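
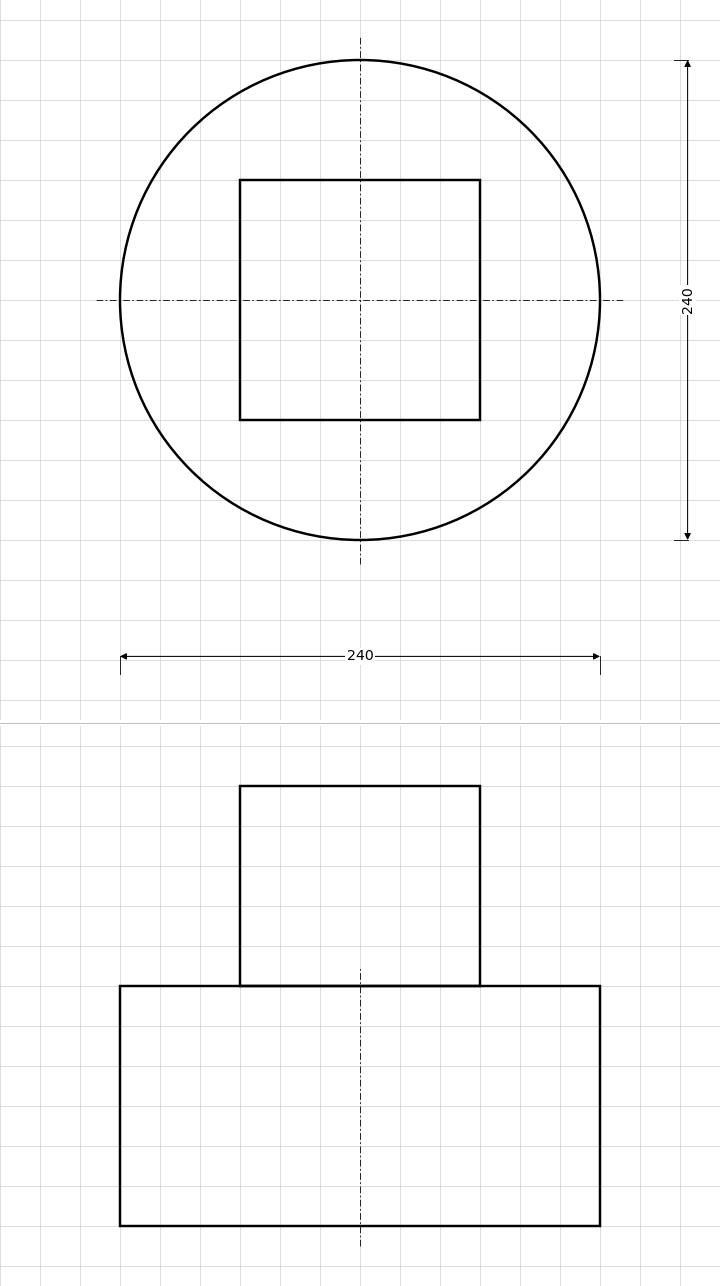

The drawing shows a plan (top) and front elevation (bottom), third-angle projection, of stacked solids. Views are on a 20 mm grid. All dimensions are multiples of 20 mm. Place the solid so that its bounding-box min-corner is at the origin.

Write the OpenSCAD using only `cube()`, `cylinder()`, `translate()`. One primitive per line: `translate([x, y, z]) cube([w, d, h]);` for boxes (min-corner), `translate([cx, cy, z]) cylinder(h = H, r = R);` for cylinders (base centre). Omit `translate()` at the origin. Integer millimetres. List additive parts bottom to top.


translate([120, 120, 0]) cylinder(h = 120, r = 120);
translate([60, 60, 120]) cube([120, 120, 100]);


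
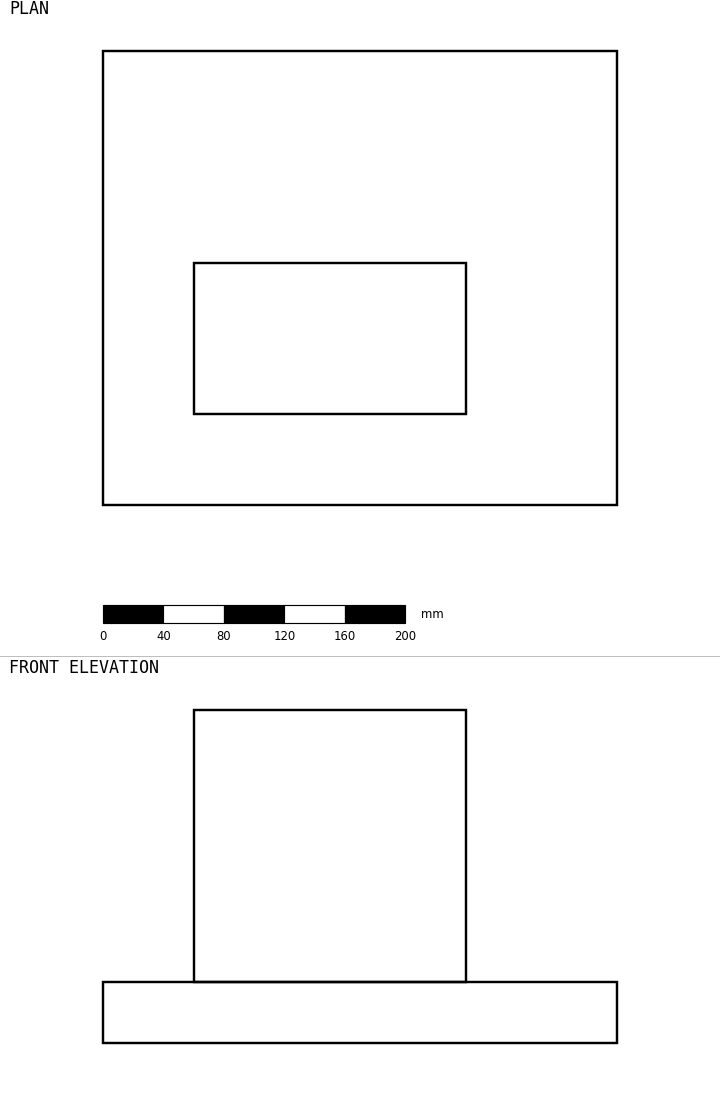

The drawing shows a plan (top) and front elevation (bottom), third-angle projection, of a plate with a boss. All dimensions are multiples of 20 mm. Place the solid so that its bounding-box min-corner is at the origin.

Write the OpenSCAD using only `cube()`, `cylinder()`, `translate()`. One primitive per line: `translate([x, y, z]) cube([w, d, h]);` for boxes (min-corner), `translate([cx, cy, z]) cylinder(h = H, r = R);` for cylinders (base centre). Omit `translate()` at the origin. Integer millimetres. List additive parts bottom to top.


cube([340, 300, 40]);
translate([60, 60, 40]) cube([180, 100, 180]);


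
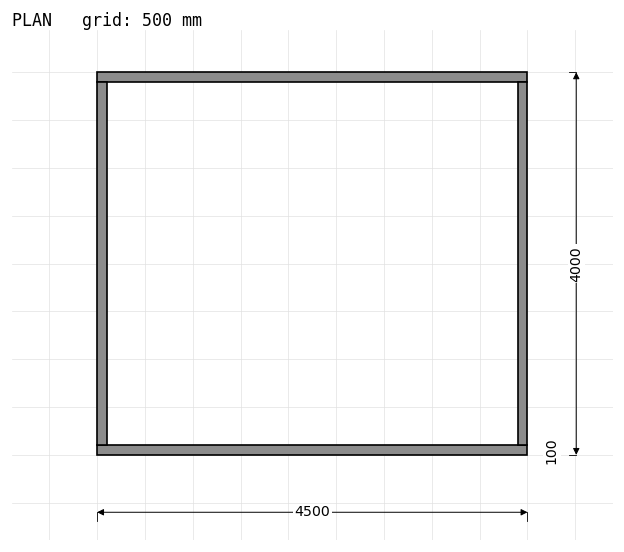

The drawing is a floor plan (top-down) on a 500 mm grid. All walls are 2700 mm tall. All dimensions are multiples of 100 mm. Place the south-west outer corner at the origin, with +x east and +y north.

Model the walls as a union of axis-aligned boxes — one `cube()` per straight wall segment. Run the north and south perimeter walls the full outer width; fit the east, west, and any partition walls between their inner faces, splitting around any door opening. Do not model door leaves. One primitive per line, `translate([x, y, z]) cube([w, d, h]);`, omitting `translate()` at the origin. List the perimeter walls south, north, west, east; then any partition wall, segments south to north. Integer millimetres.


cube([4500, 100, 2700]);
translate([0, 3900, 0]) cube([4500, 100, 2700]);
translate([0, 100, 0]) cube([100, 3800, 2700]);
translate([4400, 100, 0]) cube([100, 3800, 2700]);


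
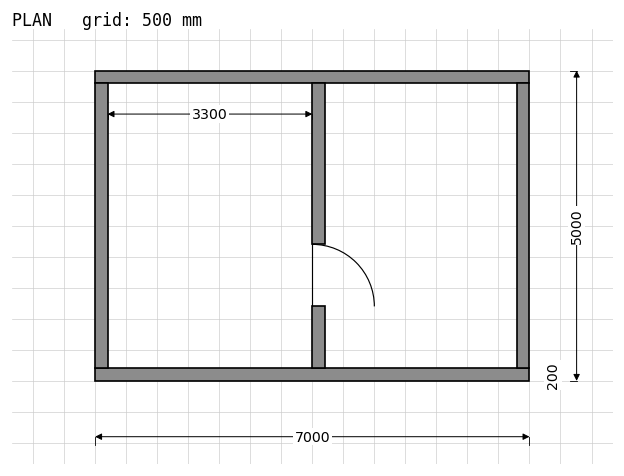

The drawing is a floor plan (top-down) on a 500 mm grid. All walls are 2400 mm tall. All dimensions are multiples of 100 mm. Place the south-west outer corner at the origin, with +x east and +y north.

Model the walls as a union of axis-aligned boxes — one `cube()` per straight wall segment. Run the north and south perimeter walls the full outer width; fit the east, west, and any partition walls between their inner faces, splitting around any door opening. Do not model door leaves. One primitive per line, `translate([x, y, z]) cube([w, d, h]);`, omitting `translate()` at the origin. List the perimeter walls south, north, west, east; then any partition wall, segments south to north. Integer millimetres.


cube([7000, 200, 2400]);
translate([0, 4800, 0]) cube([7000, 200, 2400]);
translate([0, 200, 0]) cube([200, 4600, 2400]);
translate([6800, 200, 0]) cube([200, 4600, 2400]);
translate([3500, 200, 0]) cube([200, 1000, 2400]);
translate([3500, 2200, 0]) cube([200, 2600, 2400]);


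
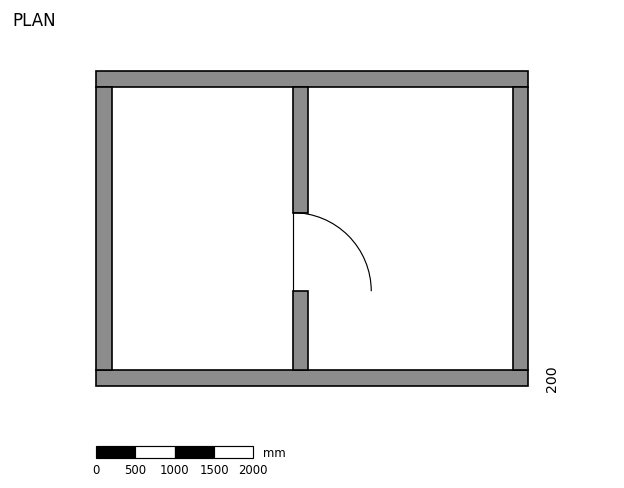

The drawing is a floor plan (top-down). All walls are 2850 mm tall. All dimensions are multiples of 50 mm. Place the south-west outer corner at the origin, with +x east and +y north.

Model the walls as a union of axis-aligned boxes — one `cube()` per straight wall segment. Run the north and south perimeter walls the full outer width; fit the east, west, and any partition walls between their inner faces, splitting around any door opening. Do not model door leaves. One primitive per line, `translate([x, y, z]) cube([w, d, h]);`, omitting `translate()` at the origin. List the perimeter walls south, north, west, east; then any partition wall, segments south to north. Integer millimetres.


cube([5500, 200, 2850]);
translate([0, 3800, 0]) cube([5500, 200, 2850]);
translate([0, 200, 0]) cube([200, 3600, 2850]);
translate([5300, 200, 0]) cube([200, 3600, 2850]);
translate([2500, 200, 0]) cube([200, 1000, 2850]);
translate([2500, 2200, 0]) cube([200, 1600, 2850]);


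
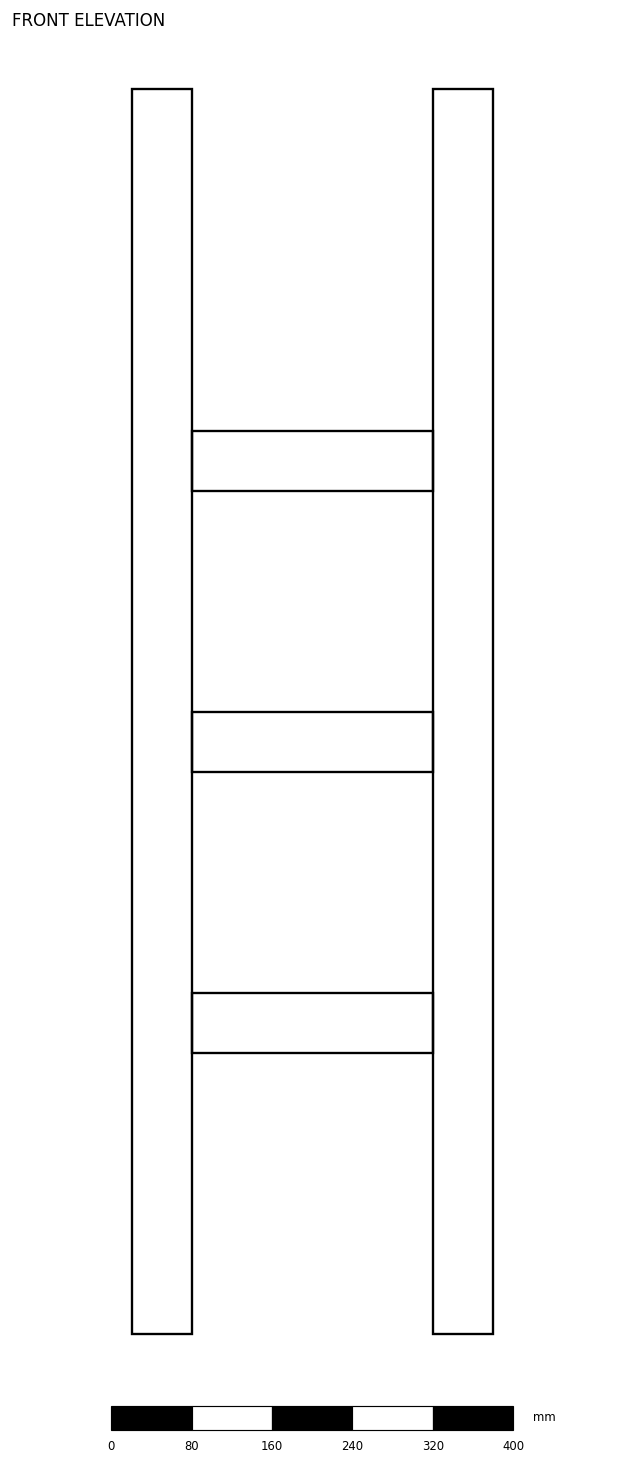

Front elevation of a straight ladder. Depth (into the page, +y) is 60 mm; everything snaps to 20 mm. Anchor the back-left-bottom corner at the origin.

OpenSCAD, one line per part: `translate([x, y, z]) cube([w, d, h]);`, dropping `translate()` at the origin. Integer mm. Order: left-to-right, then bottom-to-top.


cube([60, 60, 1240]);
translate([60, 0, 280]) cube([240, 60, 60]);
translate([60, 0, 560]) cube([240, 60, 60]);
translate([60, 0, 840]) cube([240, 60, 60]);
translate([300, 0, 0]) cube([60, 60, 1240]);


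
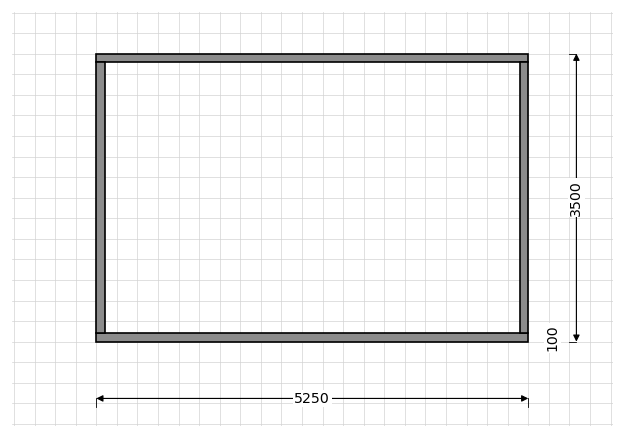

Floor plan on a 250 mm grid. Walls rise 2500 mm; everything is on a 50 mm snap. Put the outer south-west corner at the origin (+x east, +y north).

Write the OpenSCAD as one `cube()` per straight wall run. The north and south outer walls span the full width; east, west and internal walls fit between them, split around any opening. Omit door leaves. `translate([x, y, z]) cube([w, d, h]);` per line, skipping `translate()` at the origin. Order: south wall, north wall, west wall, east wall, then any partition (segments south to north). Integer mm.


cube([5250, 100, 2500]);
translate([0, 3400, 0]) cube([5250, 100, 2500]);
translate([0, 100, 0]) cube([100, 3300, 2500]);
translate([5150, 100, 0]) cube([100, 3300, 2500]);


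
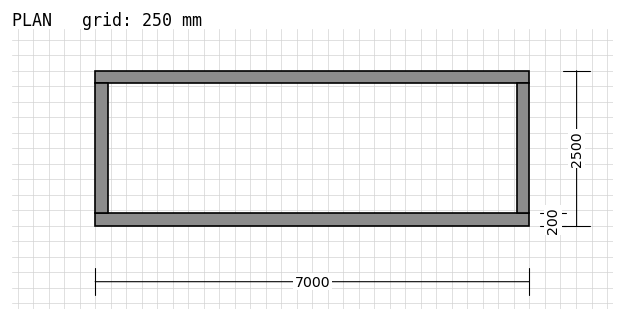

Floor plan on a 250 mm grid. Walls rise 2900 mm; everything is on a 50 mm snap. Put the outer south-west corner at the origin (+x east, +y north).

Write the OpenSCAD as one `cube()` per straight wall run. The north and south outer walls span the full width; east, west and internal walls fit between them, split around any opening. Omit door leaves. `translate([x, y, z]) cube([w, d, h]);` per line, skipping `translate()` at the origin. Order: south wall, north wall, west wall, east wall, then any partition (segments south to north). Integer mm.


cube([7000, 200, 2900]);
translate([0, 2300, 0]) cube([7000, 200, 2900]);
translate([0, 200, 0]) cube([200, 2100, 2900]);
translate([6800, 200, 0]) cube([200, 2100, 2900]);


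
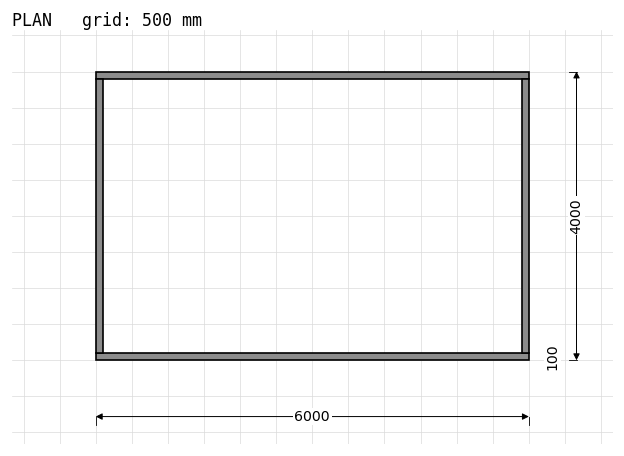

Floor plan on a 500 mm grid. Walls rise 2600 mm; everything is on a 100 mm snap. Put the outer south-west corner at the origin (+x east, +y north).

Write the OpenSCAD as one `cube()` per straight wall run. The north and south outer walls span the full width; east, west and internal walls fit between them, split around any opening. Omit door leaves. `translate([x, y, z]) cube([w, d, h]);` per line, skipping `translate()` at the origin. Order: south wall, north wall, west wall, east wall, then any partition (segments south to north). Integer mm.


cube([6000, 100, 2600]);
translate([0, 3900, 0]) cube([6000, 100, 2600]);
translate([0, 100, 0]) cube([100, 3800, 2600]);
translate([5900, 100, 0]) cube([100, 3800, 2600]);


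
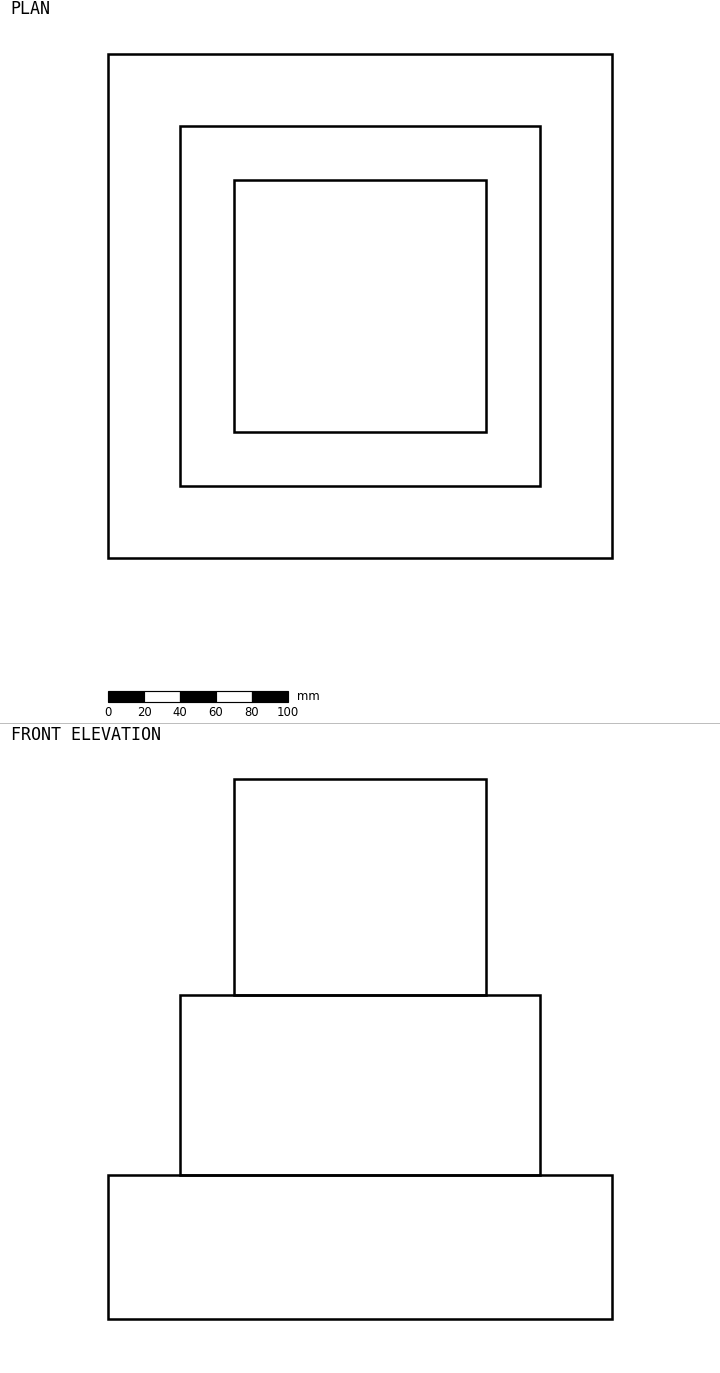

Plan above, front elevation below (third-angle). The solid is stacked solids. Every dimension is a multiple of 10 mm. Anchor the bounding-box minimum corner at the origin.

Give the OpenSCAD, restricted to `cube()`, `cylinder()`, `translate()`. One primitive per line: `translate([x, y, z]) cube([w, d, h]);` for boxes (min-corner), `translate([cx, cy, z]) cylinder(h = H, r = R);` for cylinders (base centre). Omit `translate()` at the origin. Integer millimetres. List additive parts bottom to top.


cube([280, 280, 80]);
translate([40, 40, 80]) cube([200, 200, 100]);
translate([70, 70, 180]) cube([140, 140, 120]);


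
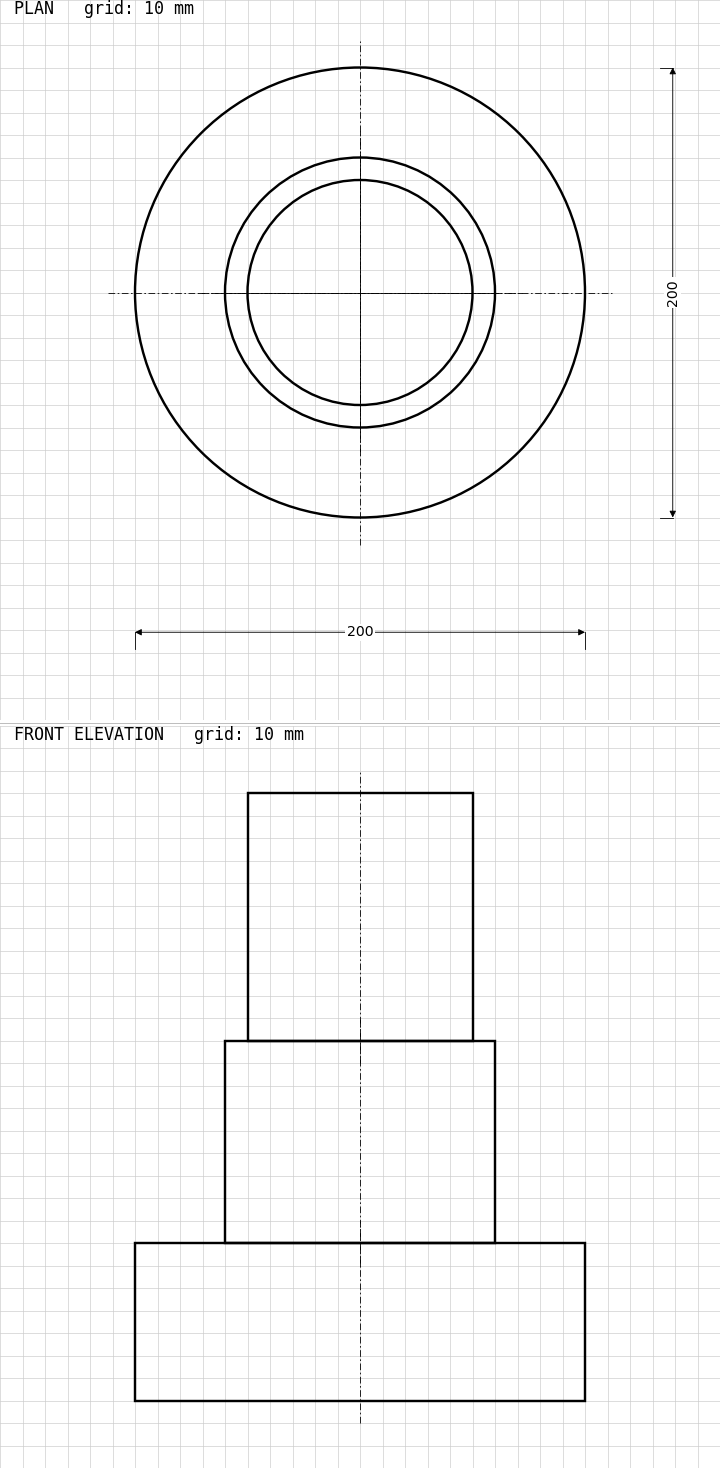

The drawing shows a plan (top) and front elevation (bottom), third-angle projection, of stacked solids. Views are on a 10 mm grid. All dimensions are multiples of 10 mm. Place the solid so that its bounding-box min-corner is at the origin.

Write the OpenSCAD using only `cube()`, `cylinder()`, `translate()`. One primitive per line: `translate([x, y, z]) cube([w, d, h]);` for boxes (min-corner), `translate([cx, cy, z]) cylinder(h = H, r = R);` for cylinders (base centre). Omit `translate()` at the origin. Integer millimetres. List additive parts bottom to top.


translate([100, 100, 0]) cylinder(h = 70, r = 100);
translate([100, 100, 70]) cylinder(h = 90, r = 60);
translate([100, 100, 160]) cylinder(h = 110, r = 50);


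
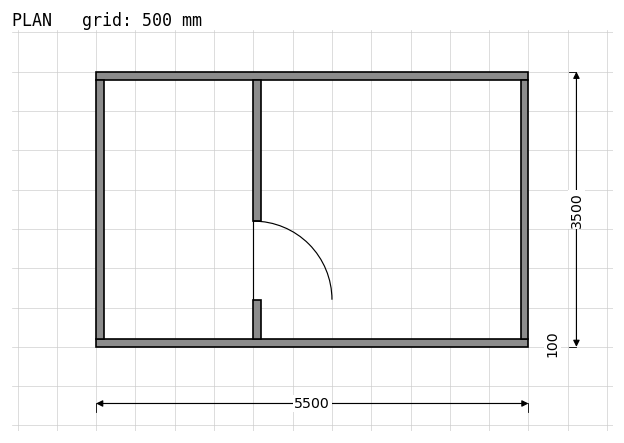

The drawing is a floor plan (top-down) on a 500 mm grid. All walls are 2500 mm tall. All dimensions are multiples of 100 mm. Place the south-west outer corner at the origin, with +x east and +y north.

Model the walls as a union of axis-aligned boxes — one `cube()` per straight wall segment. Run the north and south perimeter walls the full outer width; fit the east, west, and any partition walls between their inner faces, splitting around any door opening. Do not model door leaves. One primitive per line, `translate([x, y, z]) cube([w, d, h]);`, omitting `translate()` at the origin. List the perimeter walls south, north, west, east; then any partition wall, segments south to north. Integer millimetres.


cube([5500, 100, 2500]);
translate([0, 3400, 0]) cube([5500, 100, 2500]);
translate([0, 100, 0]) cube([100, 3300, 2500]);
translate([5400, 100, 0]) cube([100, 3300, 2500]);
translate([2000, 100, 0]) cube([100, 500, 2500]);
translate([2000, 1600, 0]) cube([100, 1800, 2500]);


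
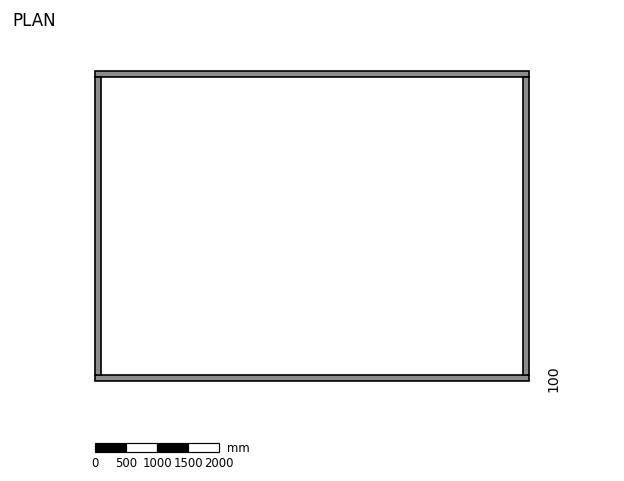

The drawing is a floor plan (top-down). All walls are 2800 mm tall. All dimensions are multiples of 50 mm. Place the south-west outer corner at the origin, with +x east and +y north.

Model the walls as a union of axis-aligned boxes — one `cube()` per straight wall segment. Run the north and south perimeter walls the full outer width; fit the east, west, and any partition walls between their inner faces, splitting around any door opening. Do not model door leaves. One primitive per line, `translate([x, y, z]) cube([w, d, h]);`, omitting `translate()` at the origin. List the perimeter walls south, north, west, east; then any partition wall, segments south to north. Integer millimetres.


cube([7000, 100, 2800]);
translate([0, 4900, 0]) cube([7000, 100, 2800]);
translate([0, 100, 0]) cube([100, 4800, 2800]);
translate([6900, 100, 0]) cube([100, 4800, 2800]);


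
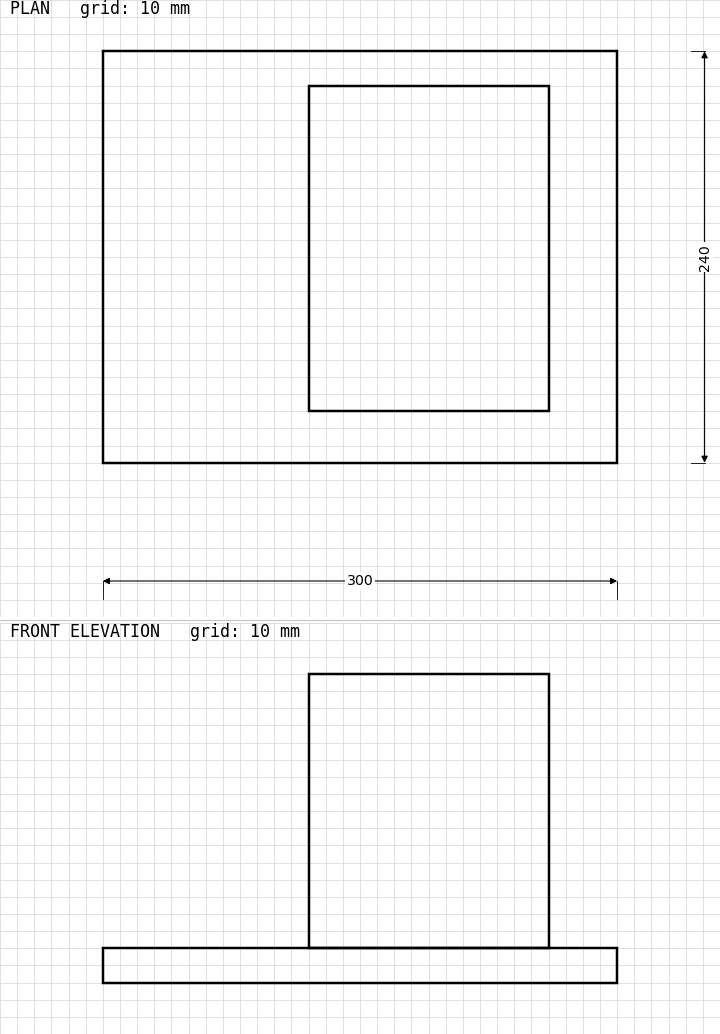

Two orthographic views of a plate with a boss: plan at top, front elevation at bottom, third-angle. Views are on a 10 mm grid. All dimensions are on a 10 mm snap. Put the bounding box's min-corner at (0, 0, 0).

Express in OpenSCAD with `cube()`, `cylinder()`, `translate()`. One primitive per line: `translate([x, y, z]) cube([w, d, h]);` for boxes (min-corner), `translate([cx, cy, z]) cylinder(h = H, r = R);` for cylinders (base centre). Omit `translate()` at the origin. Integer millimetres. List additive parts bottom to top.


cube([300, 240, 20]);
translate([120, 30, 20]) cube([140, 190, 160]);


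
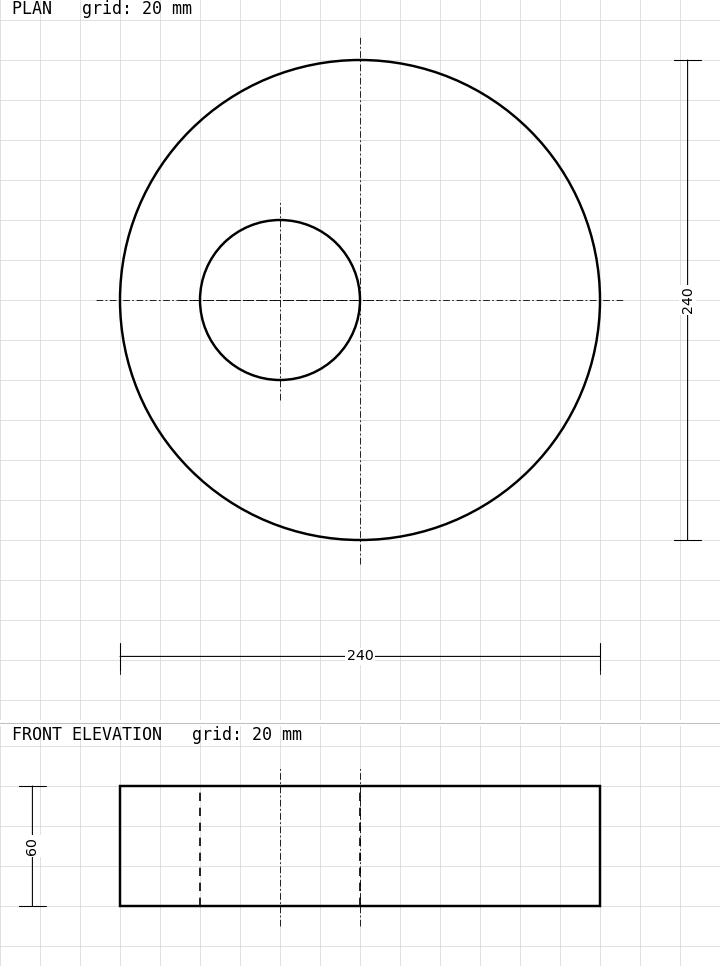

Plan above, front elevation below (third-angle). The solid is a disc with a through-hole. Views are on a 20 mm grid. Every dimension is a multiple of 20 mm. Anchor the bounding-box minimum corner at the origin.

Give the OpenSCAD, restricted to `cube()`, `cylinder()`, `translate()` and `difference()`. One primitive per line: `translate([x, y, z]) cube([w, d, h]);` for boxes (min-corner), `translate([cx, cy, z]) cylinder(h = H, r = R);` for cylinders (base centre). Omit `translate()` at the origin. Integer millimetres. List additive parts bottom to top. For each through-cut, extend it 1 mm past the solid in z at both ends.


difference() {
  translate([120, 120, 0]) cylinder(h = 60, r = 120);
  translate([80, 120, -1]) cylinder(h = 62, r = 40);
}


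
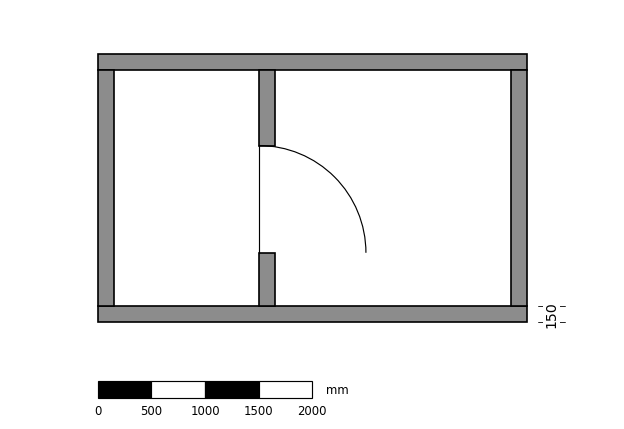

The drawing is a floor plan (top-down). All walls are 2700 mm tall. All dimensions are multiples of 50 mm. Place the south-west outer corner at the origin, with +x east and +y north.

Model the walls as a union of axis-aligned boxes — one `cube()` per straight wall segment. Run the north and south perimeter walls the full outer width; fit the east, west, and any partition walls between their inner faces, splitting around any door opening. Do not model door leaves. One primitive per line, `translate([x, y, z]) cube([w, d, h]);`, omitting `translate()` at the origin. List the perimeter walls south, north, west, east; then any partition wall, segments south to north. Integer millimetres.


cube([4000, 150, 2700]);
translate([0, 2350, 0]) cube([4000, 150, 2700]);
translate([0, 150, 0]) cube([150, 2200, 2700]);
translate([3850, 150, 0]) cube([150, 2200, 2700]);
translate([1500, 150, 0]) cube([150, 500, 2700]);
translate([1500, 1650, 0]) cube([150, 700, 2700]);


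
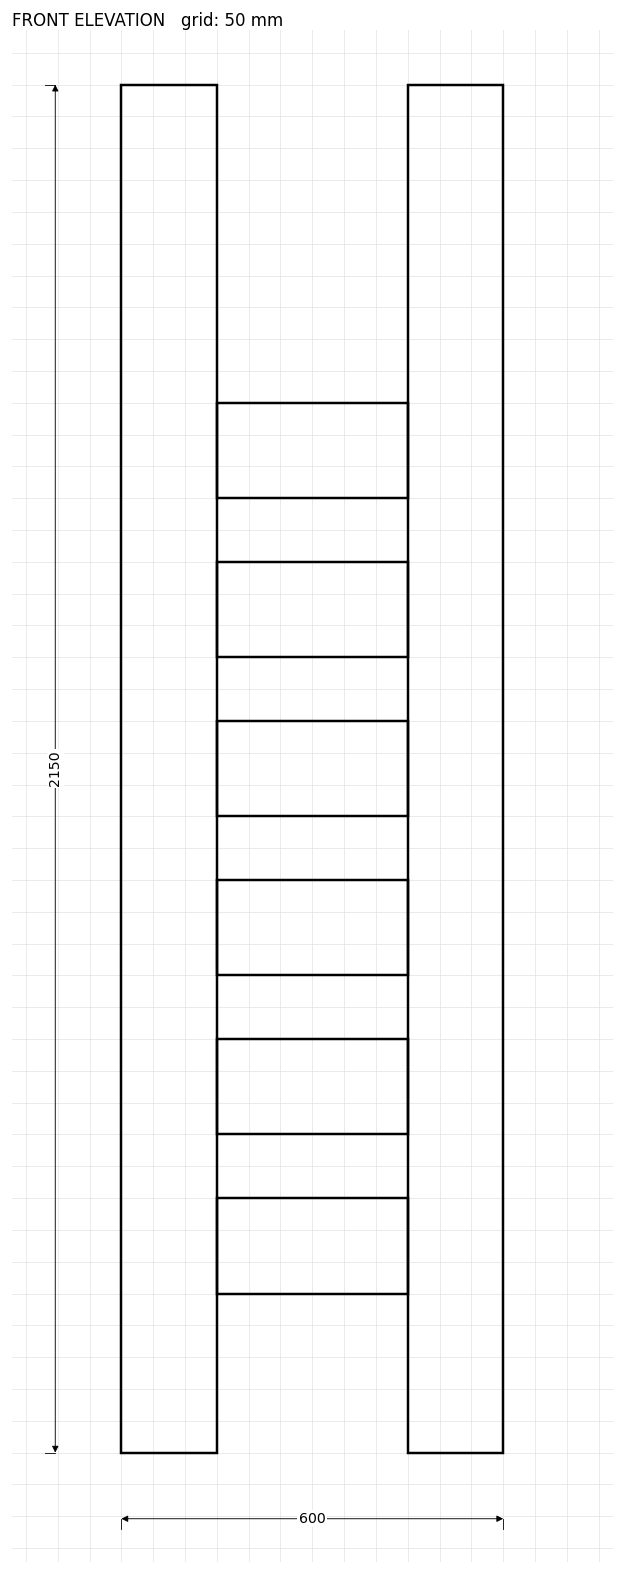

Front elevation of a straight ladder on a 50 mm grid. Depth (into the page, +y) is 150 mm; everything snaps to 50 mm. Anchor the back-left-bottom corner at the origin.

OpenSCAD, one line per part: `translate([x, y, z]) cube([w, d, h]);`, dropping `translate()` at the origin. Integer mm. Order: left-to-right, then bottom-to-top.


cube([150, 150, 2150]);
translate([150, 0, 250]) cube([300, 150, 150]);
translate([150, 0, 500]) cube([300, 150, 150]);
translate([150, 0, 750]) cube([300, 150, 150]);
translate([150, 0, 1000]) cube([300, 150, 150]);
translate([150, 0, 1250]) cube([300, 150, 150]);
translate([150, 0, 1500]) cube([300, 150, 150]);
translate([450, 0, 0]) cube([150, 150, 2150]);


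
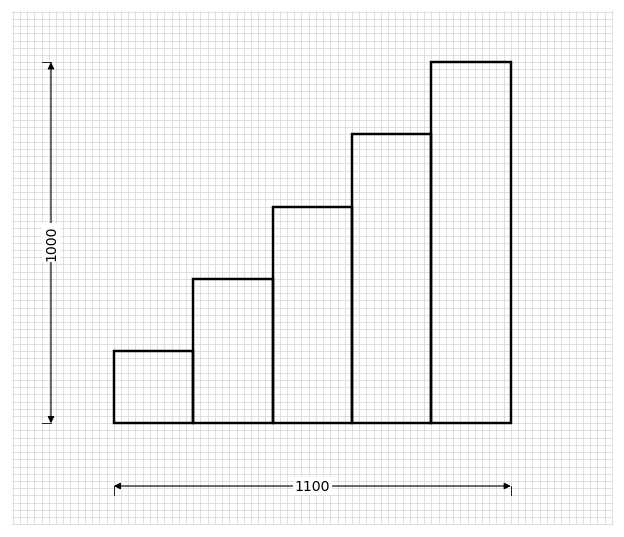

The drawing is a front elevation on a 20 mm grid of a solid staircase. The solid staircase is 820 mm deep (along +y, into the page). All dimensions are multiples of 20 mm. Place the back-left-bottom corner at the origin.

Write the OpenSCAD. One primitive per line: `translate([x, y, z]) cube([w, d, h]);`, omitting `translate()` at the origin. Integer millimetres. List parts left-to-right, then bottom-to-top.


cube([220, 820, 200]);
translate([220, 0, 0]) cube([220, 820, 400]);
translate([440, 0, 0]) cube([220, 820, 600]);
translate([660, 0, 0]) cube([220, 820, 800]);
translate([880, 0, 0]) cube([220, 820, 1000]);


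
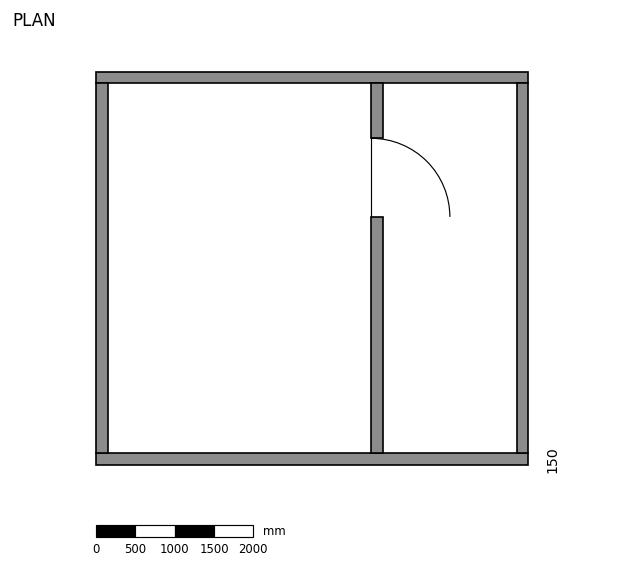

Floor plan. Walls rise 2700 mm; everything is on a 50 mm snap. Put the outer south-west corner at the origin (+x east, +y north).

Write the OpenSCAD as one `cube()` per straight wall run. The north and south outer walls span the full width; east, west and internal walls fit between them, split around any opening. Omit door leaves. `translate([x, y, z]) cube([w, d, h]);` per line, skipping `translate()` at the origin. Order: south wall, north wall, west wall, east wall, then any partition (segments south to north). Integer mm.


cube([5500, 150, 2700]);
translate([0, 4850, 0]) cube([5500, 150, 2700]);
translate([0, 150, 0]) cube([150, 4700, 2700]);
translate([5350, 150, 0]) cube([150, 4700, 2700]);
translate([3500, 150, 0]) cube([150, 3000, 2700]);
translate([3500, 4150, 0]) cube([150, 700, 2700]);


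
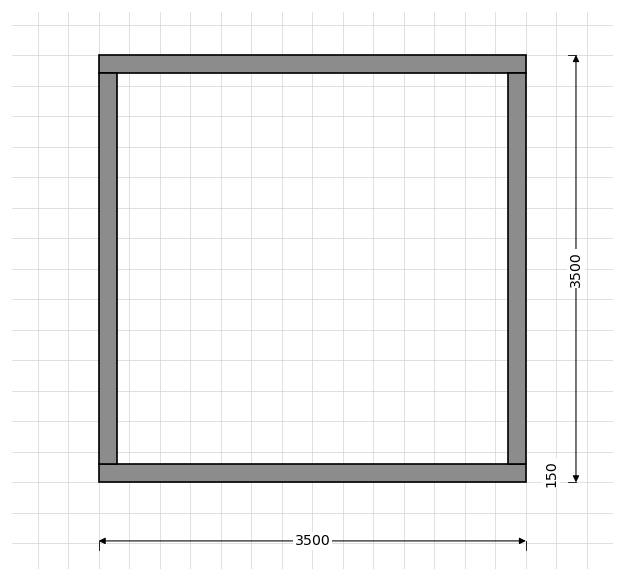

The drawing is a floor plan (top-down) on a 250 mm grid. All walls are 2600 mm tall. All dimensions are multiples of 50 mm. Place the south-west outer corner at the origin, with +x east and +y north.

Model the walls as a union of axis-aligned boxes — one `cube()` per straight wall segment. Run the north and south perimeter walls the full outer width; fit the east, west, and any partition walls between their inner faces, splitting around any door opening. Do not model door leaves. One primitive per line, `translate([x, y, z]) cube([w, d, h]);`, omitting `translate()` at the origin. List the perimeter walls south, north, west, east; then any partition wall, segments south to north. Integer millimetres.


cube([3500, 150, 2600]);
translate([0, 3350, 0]) cube([3500, 150, 2600]);
translate([0, 150, 0]) cube([150, 3200, 2600]);
translate([3350, 150, 0]) cube([150, 3200, 2600]);


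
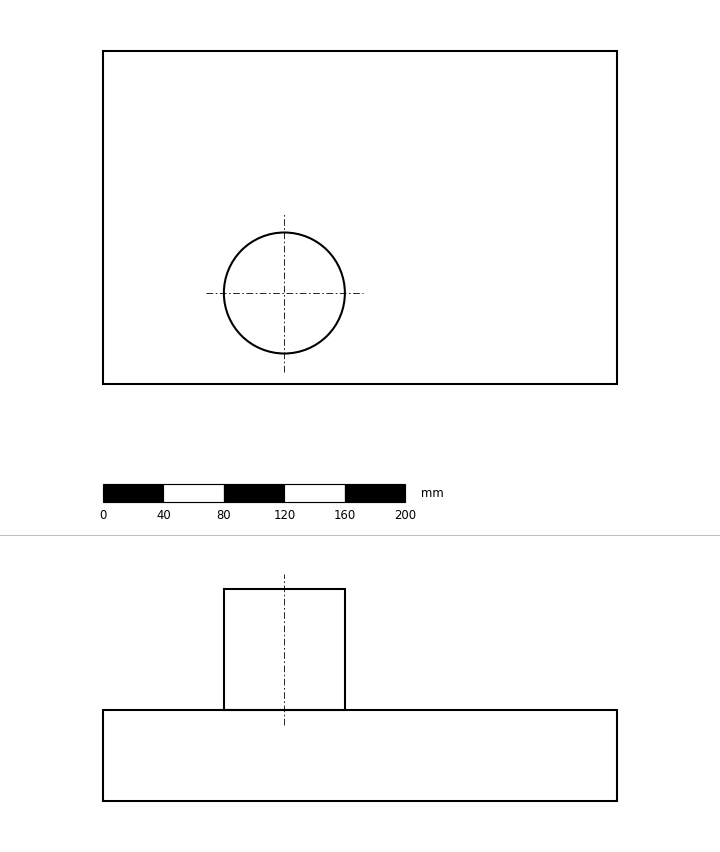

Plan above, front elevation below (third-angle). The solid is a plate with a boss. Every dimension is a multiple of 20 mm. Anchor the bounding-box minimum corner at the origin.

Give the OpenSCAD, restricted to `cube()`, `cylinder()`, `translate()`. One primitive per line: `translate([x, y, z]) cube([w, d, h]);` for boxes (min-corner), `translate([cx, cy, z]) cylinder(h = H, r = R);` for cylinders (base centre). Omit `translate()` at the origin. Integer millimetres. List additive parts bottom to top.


cube([340, 220, 60]);
translate([120, 60, 60]) cylinder(h = 80, r = 40);


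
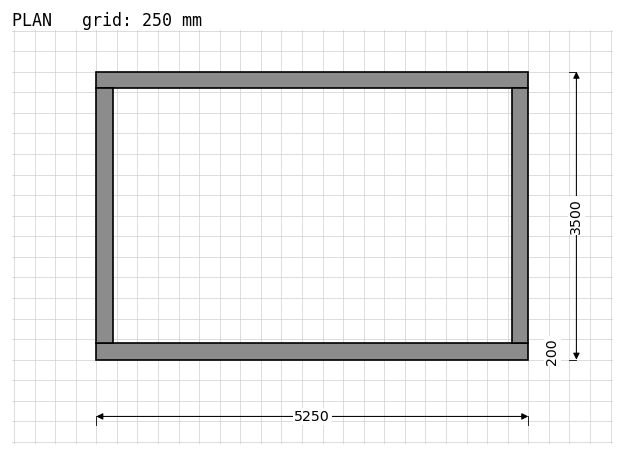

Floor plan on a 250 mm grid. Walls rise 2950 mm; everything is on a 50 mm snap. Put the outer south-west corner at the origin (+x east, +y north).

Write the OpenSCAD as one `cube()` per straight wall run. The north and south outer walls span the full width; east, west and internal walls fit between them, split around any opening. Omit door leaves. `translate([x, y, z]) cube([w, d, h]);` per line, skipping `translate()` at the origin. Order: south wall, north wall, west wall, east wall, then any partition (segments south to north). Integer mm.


cube([5250, 200, 2950]);
translate([0, 3300, 0]) cube([5250, 200, 2950]);
translate([0, 200, 0]) cube([200, 3100, 2950]);
translate([5050, 200, 0]) cube([200, 3100, 2950]);


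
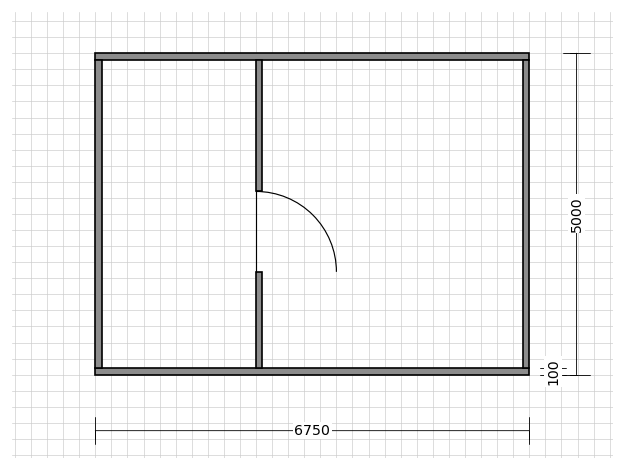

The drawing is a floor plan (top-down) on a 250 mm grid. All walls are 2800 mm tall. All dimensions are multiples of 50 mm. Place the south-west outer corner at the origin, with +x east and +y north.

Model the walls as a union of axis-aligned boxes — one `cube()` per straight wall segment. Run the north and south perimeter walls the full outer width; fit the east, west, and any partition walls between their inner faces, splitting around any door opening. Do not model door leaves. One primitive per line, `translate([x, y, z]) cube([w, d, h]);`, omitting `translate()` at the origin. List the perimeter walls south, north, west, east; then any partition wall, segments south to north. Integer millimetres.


cube([6750, 100, 2800]);
translate([0, 4900, 0]) cube([6750, 100, 2800]);
translate([0, 100, 0]) cube([100, 4800, 2800]);
translate([6650, 100, 0]) cube([100, 4800, 2800]);
translate([2500, 100, 0]) cube([100, 1500, 2800]);
translate([2500, 2850, 0]) cube([100, 2050, 2800]);


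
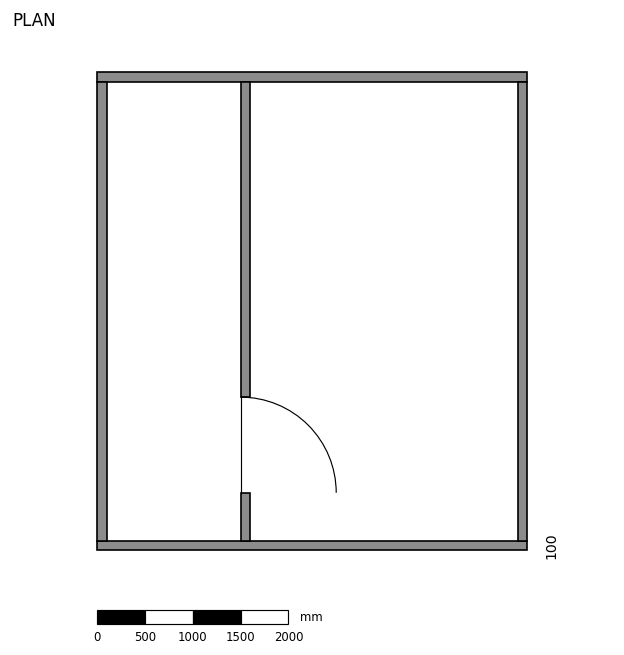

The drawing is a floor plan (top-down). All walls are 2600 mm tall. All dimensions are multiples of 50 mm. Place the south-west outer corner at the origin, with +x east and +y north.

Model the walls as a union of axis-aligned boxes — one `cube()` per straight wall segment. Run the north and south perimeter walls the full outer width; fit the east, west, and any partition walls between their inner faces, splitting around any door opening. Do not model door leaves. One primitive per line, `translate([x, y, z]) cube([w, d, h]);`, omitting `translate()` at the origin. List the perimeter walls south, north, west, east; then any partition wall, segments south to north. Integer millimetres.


cube([4500, 100, 2600]);
translate([0, 4900, 0]) cube([4500, 100, 2600]);
translate([0, 100, 0]) cube([100, 4800, 2600]);
translate([4400, 100, 0]) cube([100, 4800, 2600]);
translate([1500, 100, 0]) cube([100, 500, 2600]);
translate([1500, 1600, 0]) cube([100, 3300, 2600]);


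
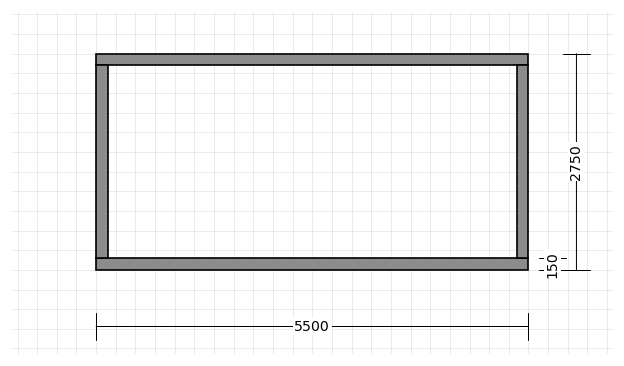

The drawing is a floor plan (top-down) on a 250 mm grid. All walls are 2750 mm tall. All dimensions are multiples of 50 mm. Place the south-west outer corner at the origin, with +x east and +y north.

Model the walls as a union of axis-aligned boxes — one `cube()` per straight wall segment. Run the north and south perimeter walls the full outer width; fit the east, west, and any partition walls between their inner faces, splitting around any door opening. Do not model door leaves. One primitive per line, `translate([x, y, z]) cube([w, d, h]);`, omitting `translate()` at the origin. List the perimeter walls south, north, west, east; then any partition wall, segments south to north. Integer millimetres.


cube([5500, 150, 2750]);
translate([0, 2600, 0]) cube([5500, 150, 2750]);
translate([0, 150, 0]) cube([150, 2450, 2750]);
translate([5350, 150, 0]) cube([150, 2450, 2750]);


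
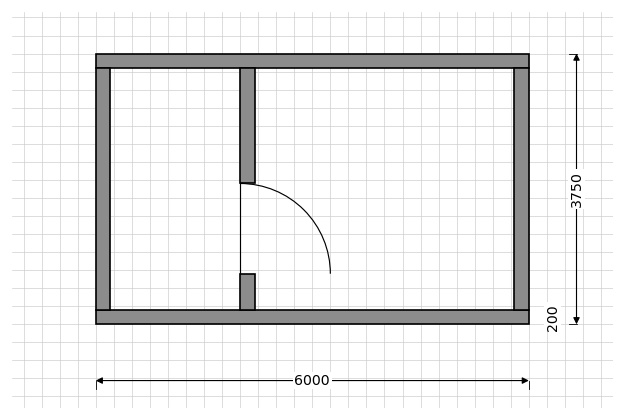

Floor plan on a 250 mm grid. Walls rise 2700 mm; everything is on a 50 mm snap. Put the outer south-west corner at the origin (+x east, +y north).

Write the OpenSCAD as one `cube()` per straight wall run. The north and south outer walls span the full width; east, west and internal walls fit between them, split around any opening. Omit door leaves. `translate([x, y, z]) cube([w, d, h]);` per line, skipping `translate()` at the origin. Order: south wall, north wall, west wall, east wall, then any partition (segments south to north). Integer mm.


cube([6000, 200, 2700]);
translate([0, 3550, 0]) cube([6000, 200, 2700]);
translate([0, 200, 0]) cube([200, 3350, 2700]);
translate([5800, 200, 0]) cube([200, 3350, 2700]);
translate([2000, 200, 0]) cube([200, 500, 2700]);
translate([2000, 1950, 0]) cube([200, 1600, 2700]);


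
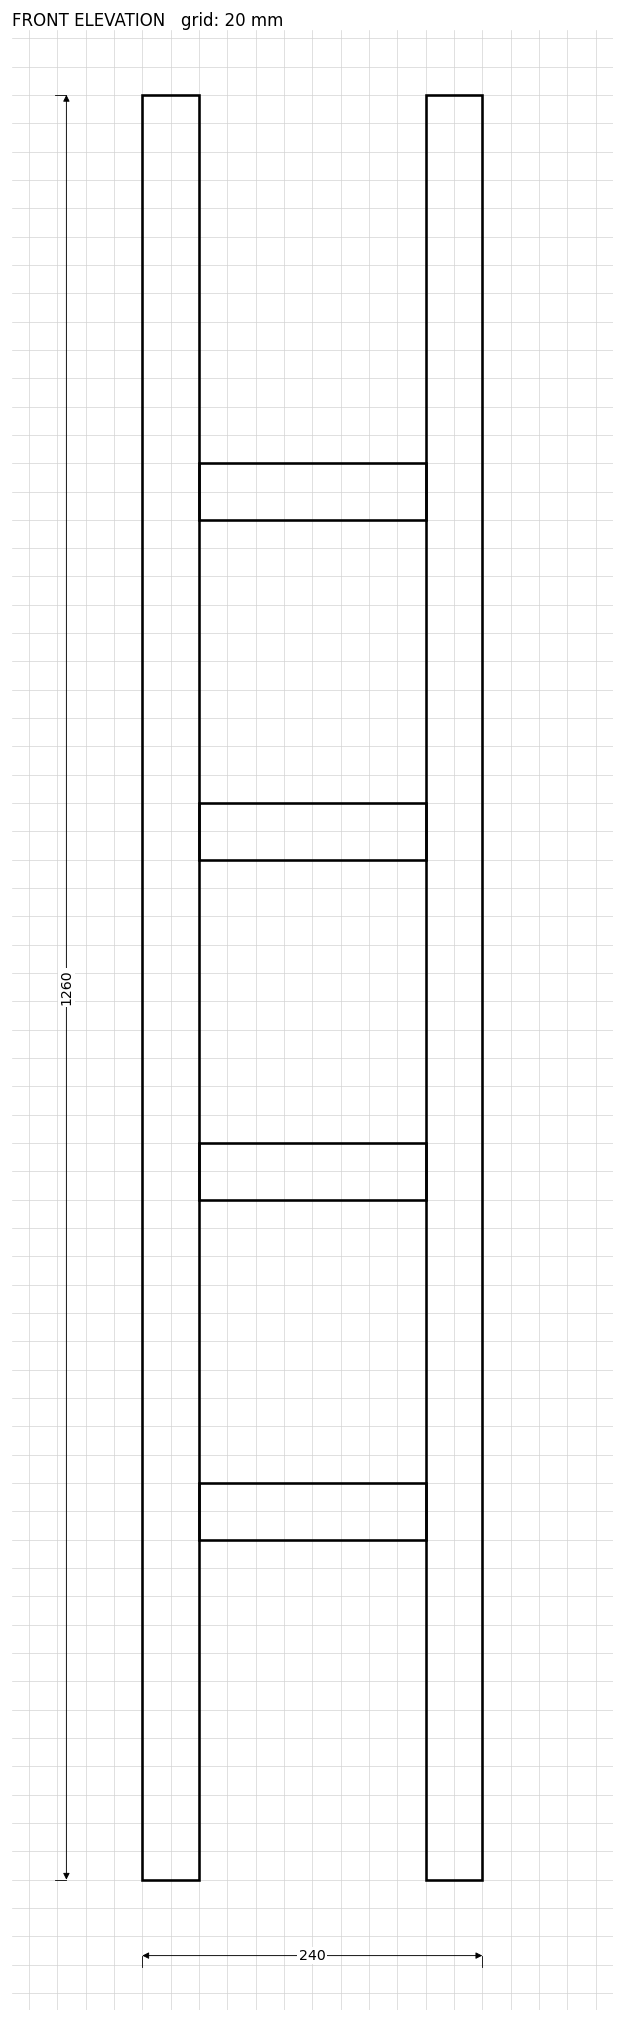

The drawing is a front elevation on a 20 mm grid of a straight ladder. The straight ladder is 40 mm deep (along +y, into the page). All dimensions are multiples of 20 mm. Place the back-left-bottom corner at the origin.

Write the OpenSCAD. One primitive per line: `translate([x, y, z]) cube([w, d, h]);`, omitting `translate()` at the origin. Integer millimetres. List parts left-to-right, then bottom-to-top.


cube([40, 40, 1260]);
translate([40, 0, 240]) cube([160, 40, 40]);
translate([40, 0, 480]) cube([160, 40, 40]);
translate([40, 0, 720]) cube([160, 40, 40]);
translate([40, 0, 960]) cube([160, 40, 40]);
translate([200, 0, 0]) cube([40, 40, 1260]);


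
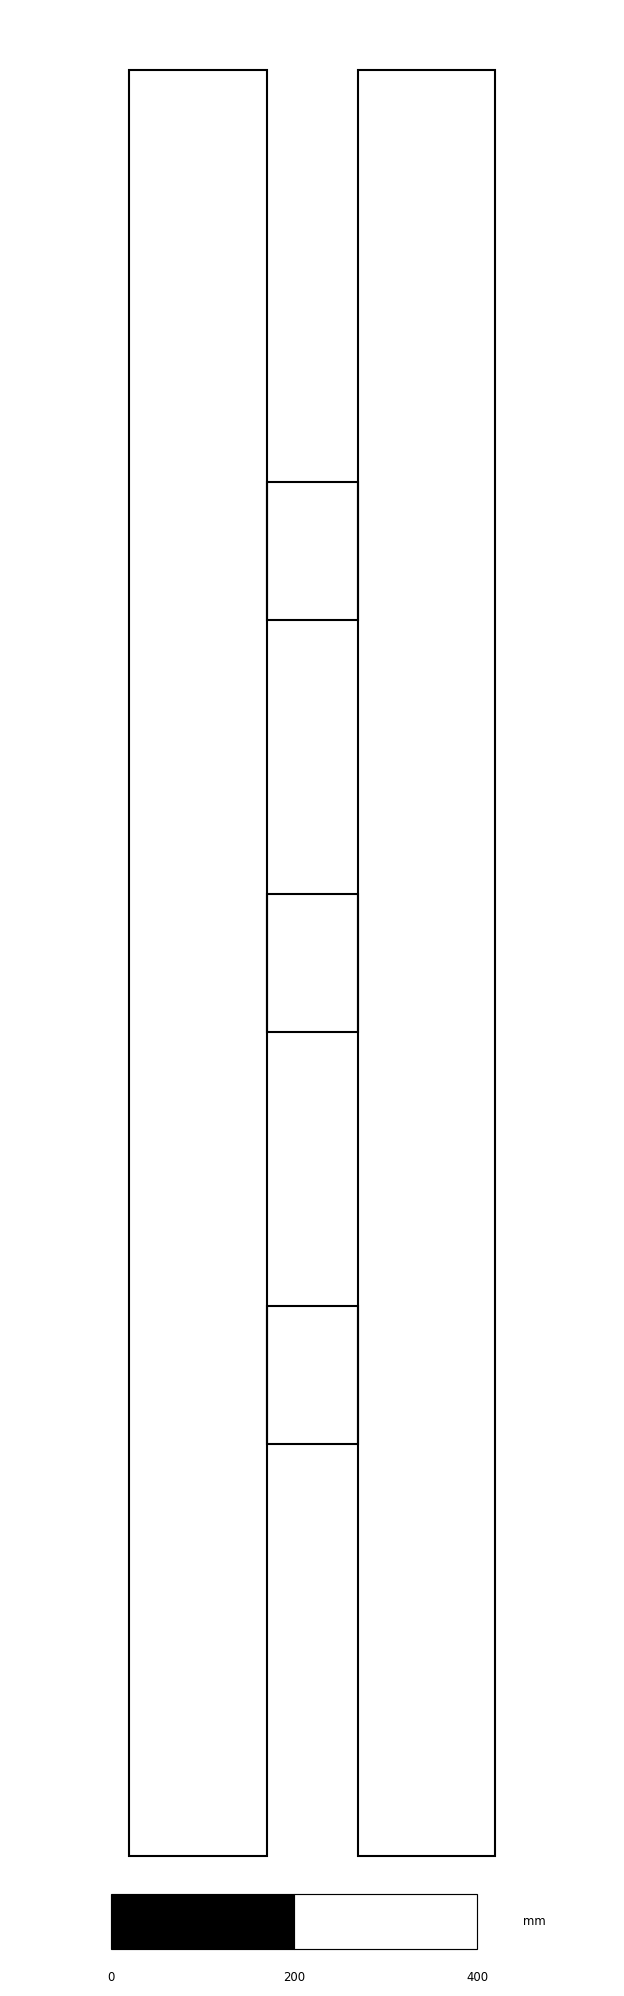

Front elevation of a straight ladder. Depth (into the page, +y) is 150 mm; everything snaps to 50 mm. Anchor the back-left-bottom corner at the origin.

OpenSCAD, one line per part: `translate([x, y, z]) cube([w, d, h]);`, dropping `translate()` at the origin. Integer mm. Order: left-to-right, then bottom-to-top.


cube([150, 150, 1950]);
translate([150, 0, 450]) cube([100, 150, 150]);
translate([150, 0, 900]) cube([100, 150, 150]);
translate([150, 0, 1350]) cube([100, 150, 150]);
translate([250, 0, 0]) cube([150, 150, 1950]);


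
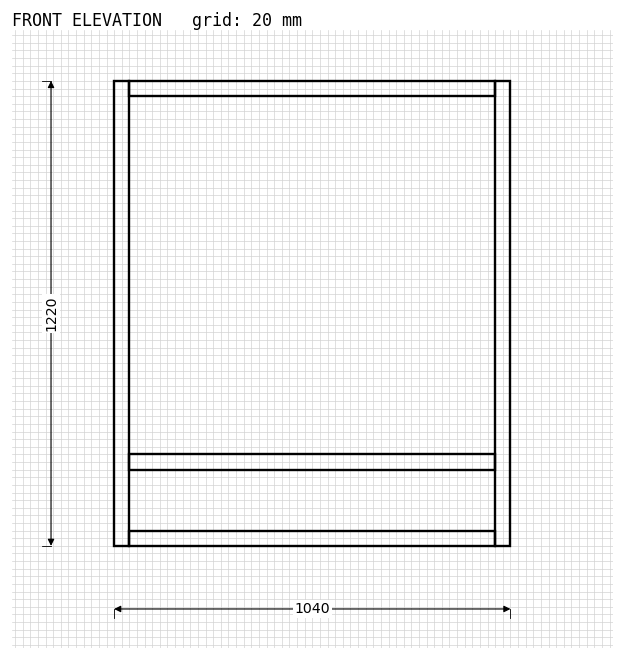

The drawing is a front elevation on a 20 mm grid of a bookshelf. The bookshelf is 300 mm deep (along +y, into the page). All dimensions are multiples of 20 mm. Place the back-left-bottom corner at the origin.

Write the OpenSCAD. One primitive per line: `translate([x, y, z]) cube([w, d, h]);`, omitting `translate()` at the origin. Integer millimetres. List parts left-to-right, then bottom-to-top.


cube([40, 300, 1220]);
translate([40, 0, 0]) cube([960, 300, 40]);
translate([40, 0, 200]) cube([960, 300, 40]);
translate([40, 0, 1180]) cube([960, 300, 40]);
translate([1000, 0, 0]) cube([40, 300, 1220]);


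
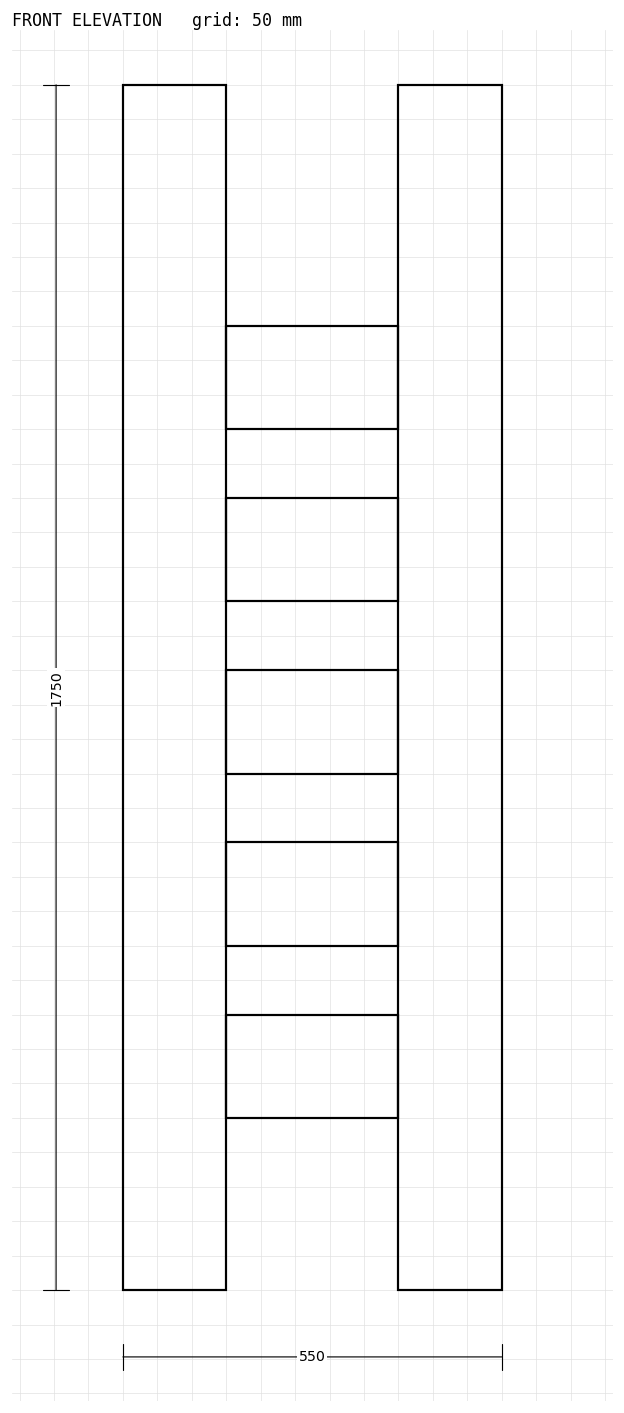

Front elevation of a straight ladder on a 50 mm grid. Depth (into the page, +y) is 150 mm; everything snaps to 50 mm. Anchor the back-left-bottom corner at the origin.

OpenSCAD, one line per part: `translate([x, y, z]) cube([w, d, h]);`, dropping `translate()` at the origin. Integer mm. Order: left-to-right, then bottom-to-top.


cube([150, 150, 1750]);
translate([150, 0, 250]) cube([250, 150, 150]);
translate([150, 0, 500]) cube([250, 150, 150]);
translate([150, 0, 750]) cube([250, 150, 150]);
translate([150, 0, 1000]) cube([250, 150, 150]);
translate([150, 0, 1250]) cube([250, 150, 150]);
translate([400, 0, 0]) cube([150, 150, 1750]);


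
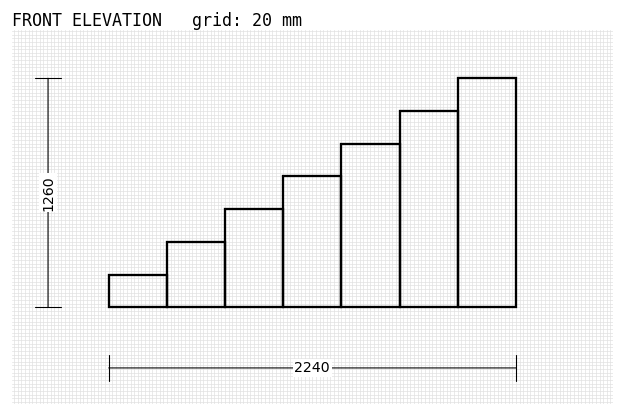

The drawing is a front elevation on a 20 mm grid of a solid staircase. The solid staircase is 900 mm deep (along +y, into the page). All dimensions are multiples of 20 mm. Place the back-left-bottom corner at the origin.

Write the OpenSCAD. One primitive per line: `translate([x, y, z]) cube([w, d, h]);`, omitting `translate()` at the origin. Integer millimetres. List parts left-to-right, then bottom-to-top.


cube([320, 900, 180]);
translate([320, 0, 0]) cube([320, 900, 360]);
translate([640, 0, 0]) cube([320, 900, 540]);
translate([960, 0, 0]) cube([320, 900, 720]);
translate([1280, 0, 0]) cube([320, 900, 900]);
translate([1600, 0, 0]) cube([320, 900, 1080]);
translate([1920, 0, 0]) cube([320, 900, 1260]);


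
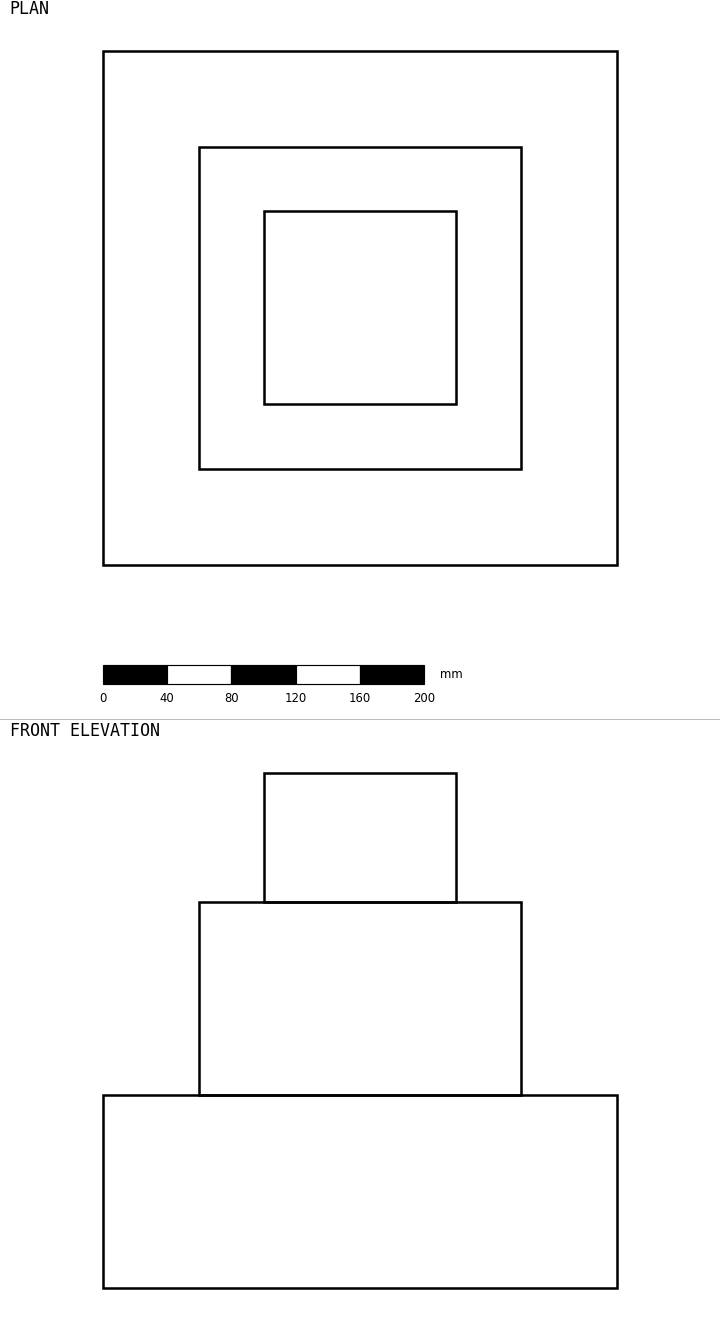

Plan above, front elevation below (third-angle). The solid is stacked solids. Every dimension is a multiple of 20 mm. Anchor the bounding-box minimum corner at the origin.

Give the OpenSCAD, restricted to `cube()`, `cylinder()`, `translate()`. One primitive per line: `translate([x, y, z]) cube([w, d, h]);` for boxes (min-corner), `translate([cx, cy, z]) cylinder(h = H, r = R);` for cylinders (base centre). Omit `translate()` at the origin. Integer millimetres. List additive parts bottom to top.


cube([320, 320, 120]);
translate([60, 60, 120]) cube([200, 200, 120]);
translate([100, 100, 240]) cube([120, 120, 80]);


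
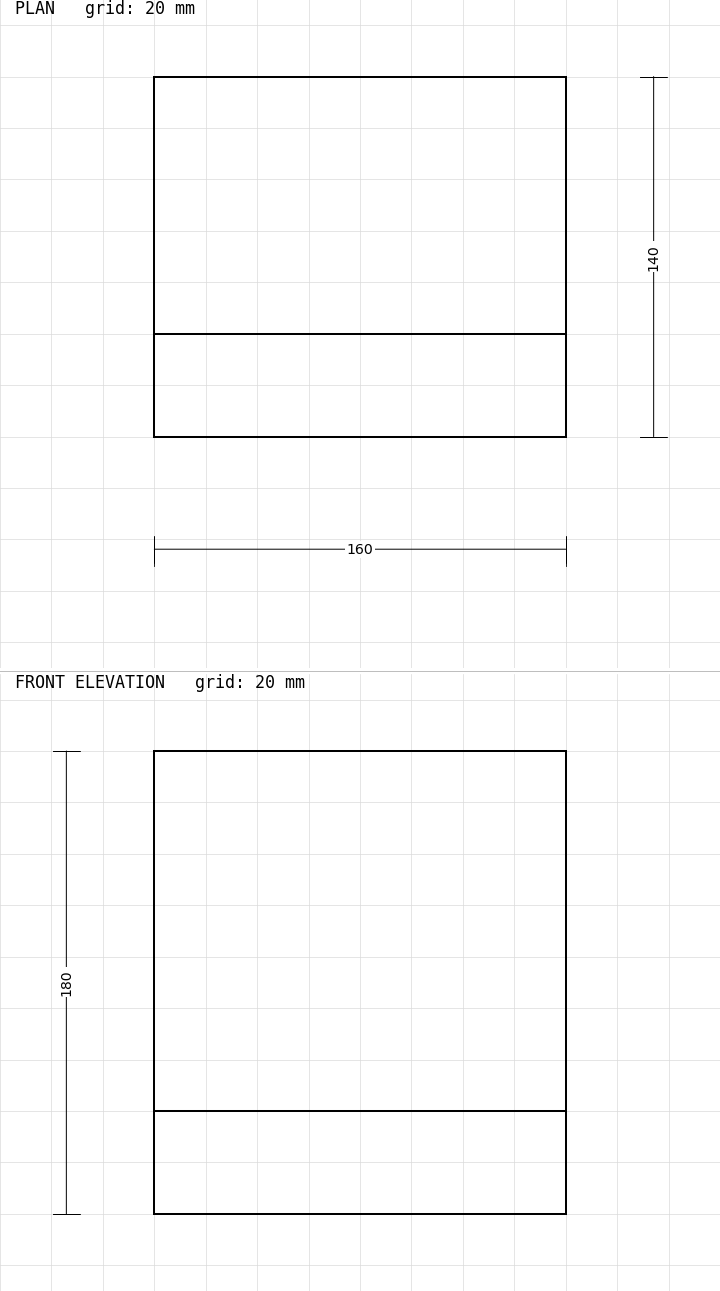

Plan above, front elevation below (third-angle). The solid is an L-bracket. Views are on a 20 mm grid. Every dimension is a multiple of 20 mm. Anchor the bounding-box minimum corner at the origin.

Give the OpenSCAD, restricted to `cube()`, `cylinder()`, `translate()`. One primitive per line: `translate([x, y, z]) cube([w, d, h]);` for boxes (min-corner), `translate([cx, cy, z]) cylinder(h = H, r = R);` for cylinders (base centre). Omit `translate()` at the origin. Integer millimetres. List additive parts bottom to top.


cube([160, 140, 40]);
translate([0, 0, 40]) cube([160, 40, 140]);


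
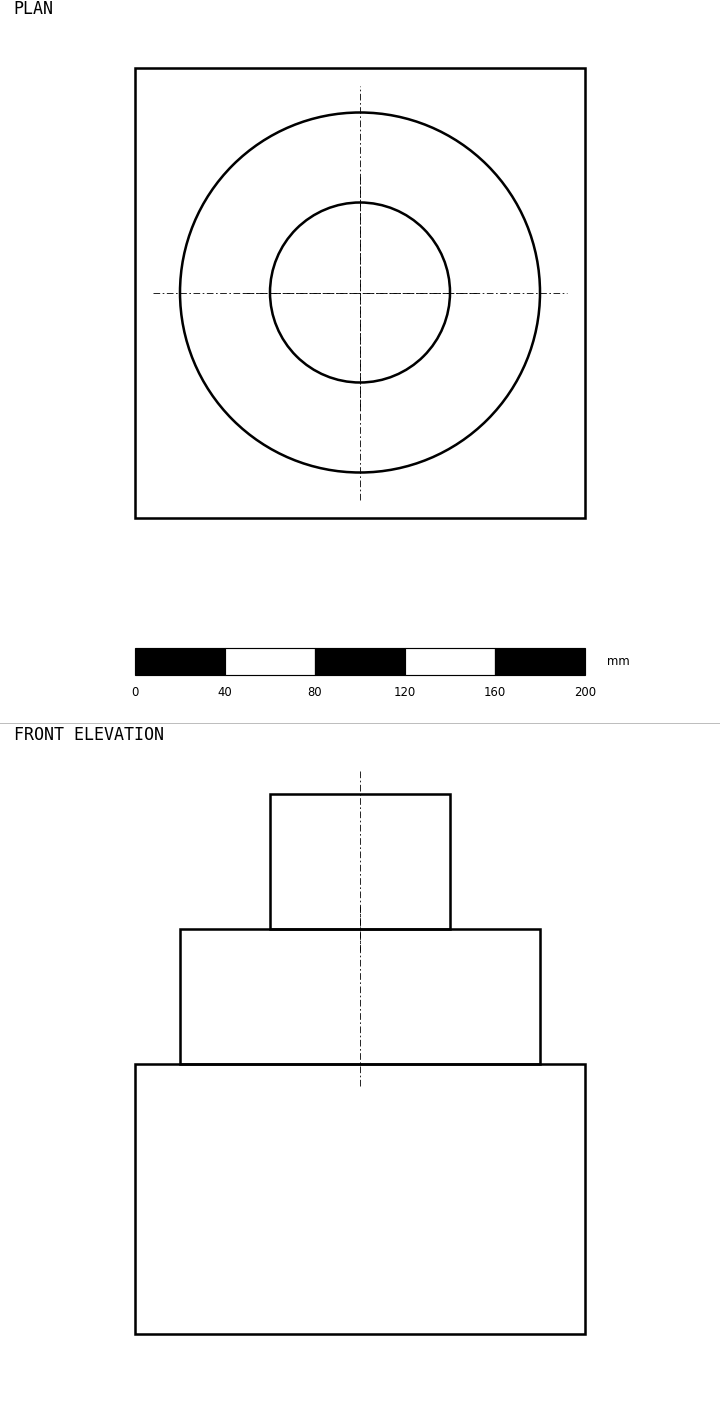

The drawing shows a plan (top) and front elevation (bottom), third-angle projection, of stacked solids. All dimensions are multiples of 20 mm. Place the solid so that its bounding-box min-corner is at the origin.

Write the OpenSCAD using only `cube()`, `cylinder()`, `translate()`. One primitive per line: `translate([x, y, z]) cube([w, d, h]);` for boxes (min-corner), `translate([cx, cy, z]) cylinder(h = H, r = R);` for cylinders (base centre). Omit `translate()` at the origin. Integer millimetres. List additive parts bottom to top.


cube([200, 200, 120]);
translate([100, 100, 120]) cylinder(h = 60, r = 80);
translate([100, 100, 180]) cylinder(h = 60, r = 40);


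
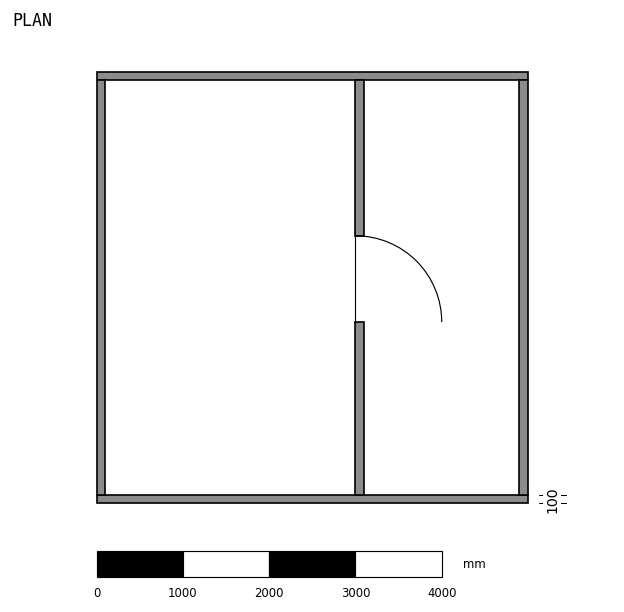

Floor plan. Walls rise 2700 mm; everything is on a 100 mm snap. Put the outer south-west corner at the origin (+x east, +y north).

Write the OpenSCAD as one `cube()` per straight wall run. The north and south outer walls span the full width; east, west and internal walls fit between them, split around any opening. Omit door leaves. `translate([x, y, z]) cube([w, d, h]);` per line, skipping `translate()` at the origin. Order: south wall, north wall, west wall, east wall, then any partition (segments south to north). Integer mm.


cube([5000, 100, 2700]);
translate([0, 4900, 0]) cube([5000, 100, 2700]);
translate([0, 100, 0]) cube([100, 4800, 2700]);
translate([4900, 100, 0]) cube([100, 4800, 2700]);
translate([3000, 100, 0]) cube([100, 2000, 2700]);
translate([3000, 3100, 0]) cube([100, 1800, 2700]);


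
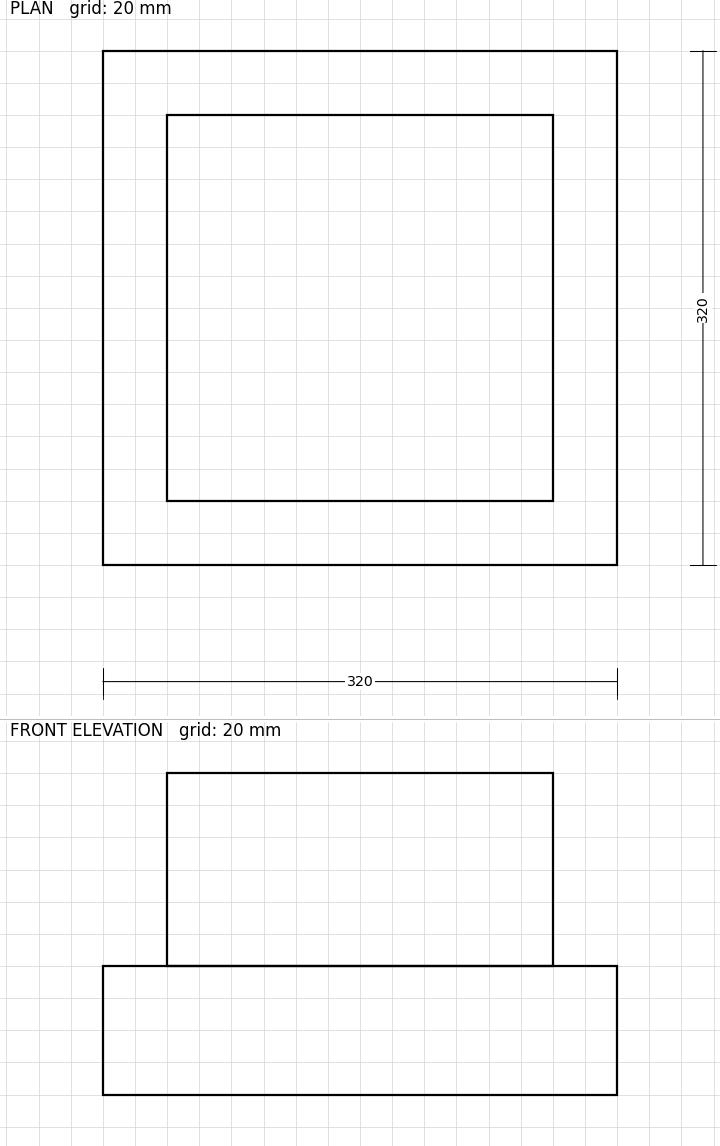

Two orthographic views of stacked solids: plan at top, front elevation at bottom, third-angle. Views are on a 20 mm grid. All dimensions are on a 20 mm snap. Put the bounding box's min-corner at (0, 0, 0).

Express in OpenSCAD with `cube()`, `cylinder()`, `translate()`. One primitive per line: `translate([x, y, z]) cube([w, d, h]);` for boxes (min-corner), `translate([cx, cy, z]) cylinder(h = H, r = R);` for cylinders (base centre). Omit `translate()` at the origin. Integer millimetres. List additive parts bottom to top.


cube([320, 320, 80]);
translate([40, 40, 80]) cube([240, 240, 120]);


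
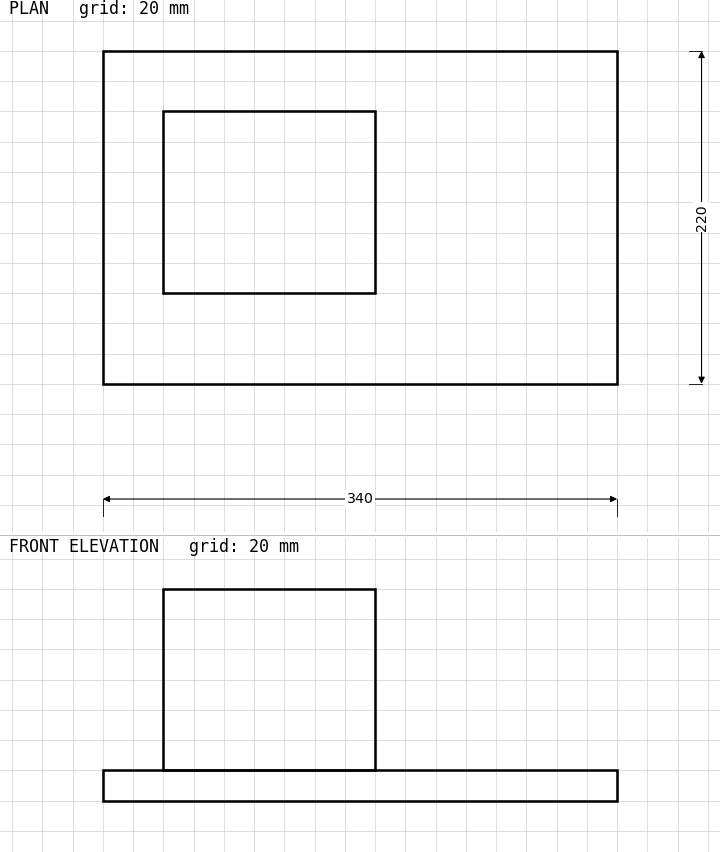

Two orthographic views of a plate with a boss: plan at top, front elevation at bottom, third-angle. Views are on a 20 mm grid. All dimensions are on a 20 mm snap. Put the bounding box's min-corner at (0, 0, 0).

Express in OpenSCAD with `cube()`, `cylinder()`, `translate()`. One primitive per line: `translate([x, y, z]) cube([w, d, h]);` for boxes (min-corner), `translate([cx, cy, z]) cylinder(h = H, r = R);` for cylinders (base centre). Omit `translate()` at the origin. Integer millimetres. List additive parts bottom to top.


cube([340, 220, 20]);
translate([40, 60, 20]) cube([140, 120, 120]);
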